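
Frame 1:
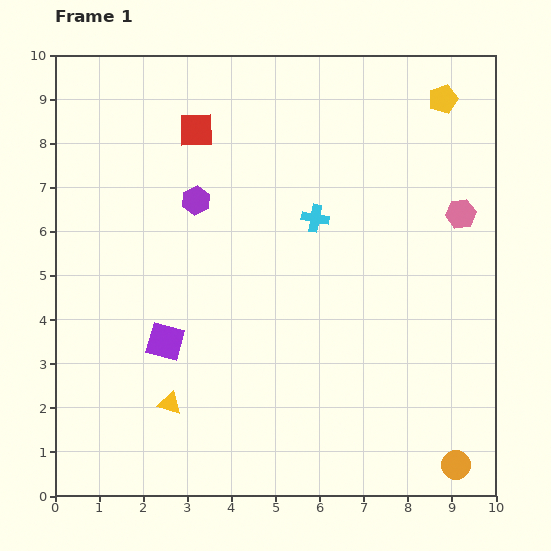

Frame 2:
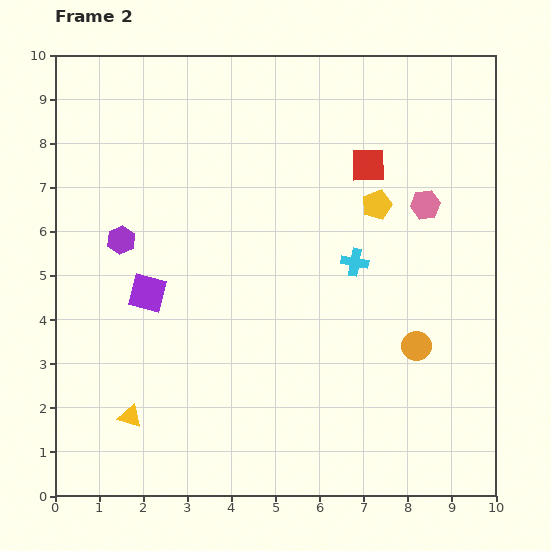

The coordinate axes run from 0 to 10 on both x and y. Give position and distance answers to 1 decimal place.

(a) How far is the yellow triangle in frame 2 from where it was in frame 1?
0.9

The yellow triangle moved from (2.6, 2.1) to (1.7, 1.8), a distance of √(0.9² + 0.3²) ≈ 0.9.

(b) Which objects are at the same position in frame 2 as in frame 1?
none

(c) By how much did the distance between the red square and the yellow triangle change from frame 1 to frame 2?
+1.7

Distance in frame 1: 6.2. Distance in frame 2: 7.9.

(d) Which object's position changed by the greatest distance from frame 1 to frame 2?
the red square

(moved 4.0; next 2.8)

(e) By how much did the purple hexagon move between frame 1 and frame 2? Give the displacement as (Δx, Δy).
(-1.7, -0.9)

The purple hexagon was at (3.2, 6.7) in frame 1 and (1.5, 5.8) in frame 2.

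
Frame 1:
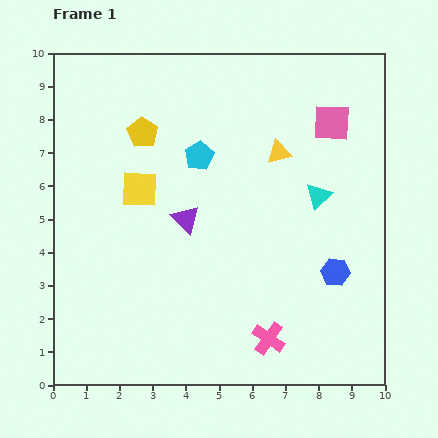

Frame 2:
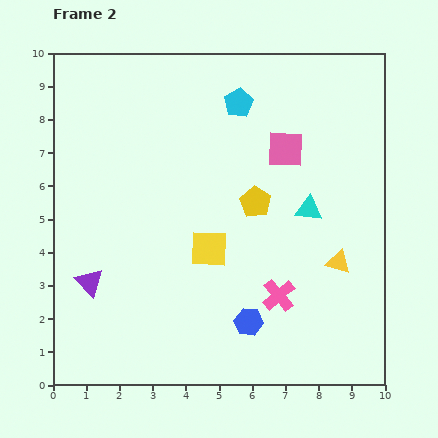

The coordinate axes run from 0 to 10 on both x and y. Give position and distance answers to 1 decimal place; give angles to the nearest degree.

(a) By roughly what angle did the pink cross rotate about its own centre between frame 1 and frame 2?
15° clockwise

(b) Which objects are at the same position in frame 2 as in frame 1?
none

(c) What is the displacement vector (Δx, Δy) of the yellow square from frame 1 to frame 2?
(2.1, -1.8)

The yellow square was at (2.6, 5.9) in frame 1 and (4.7, 4.1) in frame 2.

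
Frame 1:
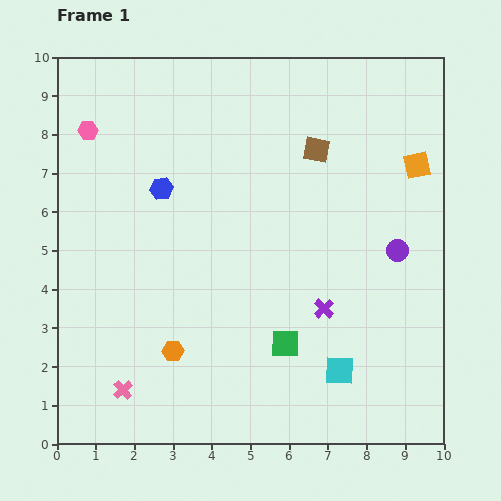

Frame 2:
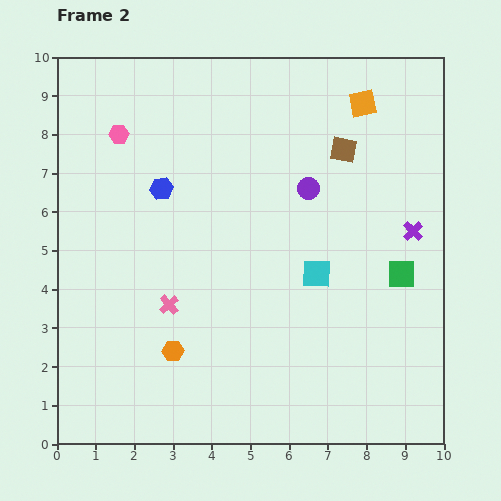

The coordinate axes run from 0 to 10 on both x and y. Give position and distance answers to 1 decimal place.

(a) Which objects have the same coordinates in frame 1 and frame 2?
the blue hexagon, the orange hexagon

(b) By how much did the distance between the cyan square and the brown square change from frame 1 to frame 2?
-2.4

Distance in frame 1: 5.7. Distance in frame 2: 3.3.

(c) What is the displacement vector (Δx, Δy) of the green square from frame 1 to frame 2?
(3.0, 1.8)

The green square was at (5.9, 2.6) in frame 1 and (8.9, 4.4) in frame 2.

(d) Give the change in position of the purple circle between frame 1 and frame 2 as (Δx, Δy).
(-2.3, 1.6)

The purple circle was at (8.8, 5.0) in frame 1 and (6.5, 6.6) in frame 2.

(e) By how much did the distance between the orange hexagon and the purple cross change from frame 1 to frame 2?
+2.8

Distance in frame 1: 4.1. Distance in frame 2: 6.9.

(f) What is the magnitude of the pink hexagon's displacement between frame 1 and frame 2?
0.8

The pink hexagon moved from (0.8, 8.1) to (1.6, 8.0), a distance of √(0.8² + 0.1²) ≈ 0.8.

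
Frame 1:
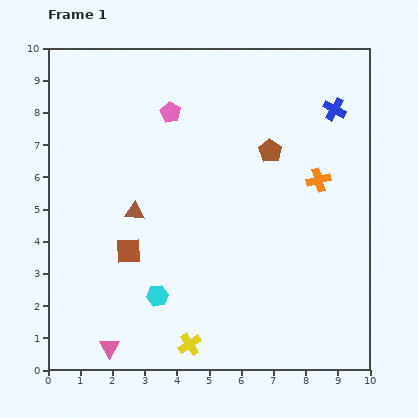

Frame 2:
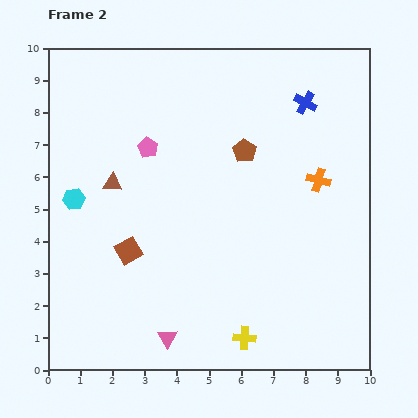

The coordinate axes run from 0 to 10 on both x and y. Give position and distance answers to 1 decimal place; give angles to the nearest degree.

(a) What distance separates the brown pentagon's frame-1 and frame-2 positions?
0.8

The brown pentagon moved from (6.9, 6.8) to (6.1, 6.8), a distance of √(0.8² + 0.0²) ≈ 0.8.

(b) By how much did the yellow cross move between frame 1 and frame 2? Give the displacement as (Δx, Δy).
(1.7, 0.2)

The yellow cross was at (4.4, 0.8) in frame 1 and (6.1, 1.0) in frame 2.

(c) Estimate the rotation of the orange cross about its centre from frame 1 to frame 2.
29° clockwise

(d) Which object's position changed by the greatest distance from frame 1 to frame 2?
the cyan hexagon

(moved 4.0; next 1.8)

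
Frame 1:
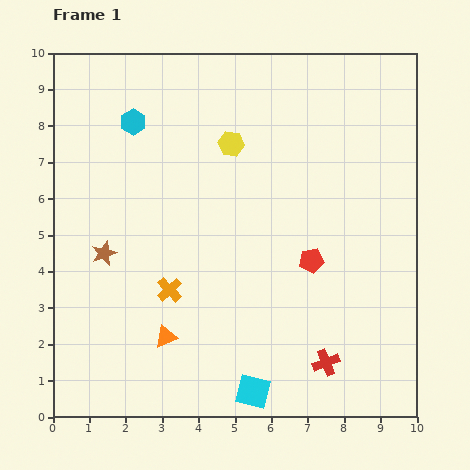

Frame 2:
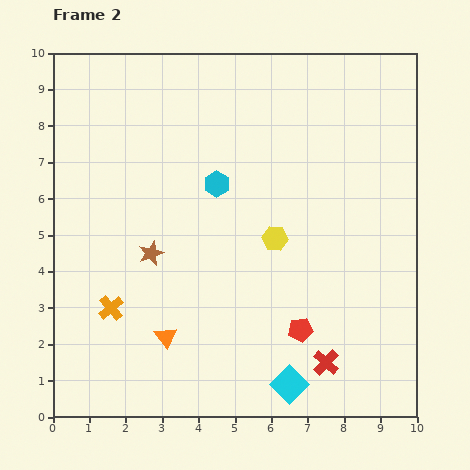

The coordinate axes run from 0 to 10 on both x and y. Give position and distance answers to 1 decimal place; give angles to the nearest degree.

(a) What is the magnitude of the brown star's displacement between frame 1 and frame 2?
1.3

The brown star moved from (1.4, 4.5) to (2.7, 4.5), a distance of √(1.3² + 0.0²) ≈ 1.3.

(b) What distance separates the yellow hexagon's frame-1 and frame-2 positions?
2.9

The yellow hexagon moved from (4.9, 7.5) to (6.1, 4.9), a distance of √(1.2² + 2.6²) ≈ 2.9.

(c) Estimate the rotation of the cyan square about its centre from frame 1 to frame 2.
31° clockwise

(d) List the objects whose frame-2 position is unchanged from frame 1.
the orange triangle, the red cross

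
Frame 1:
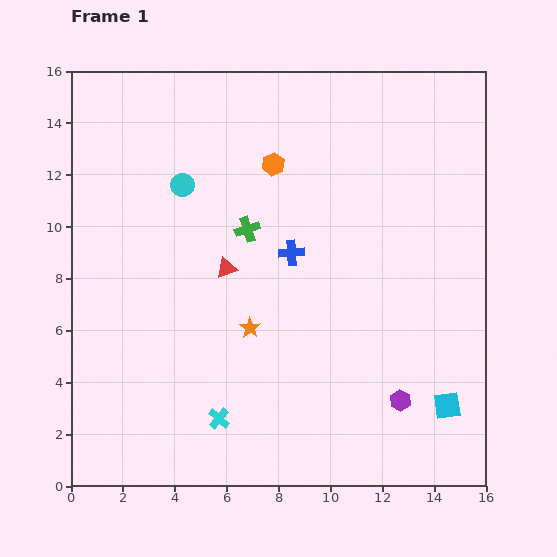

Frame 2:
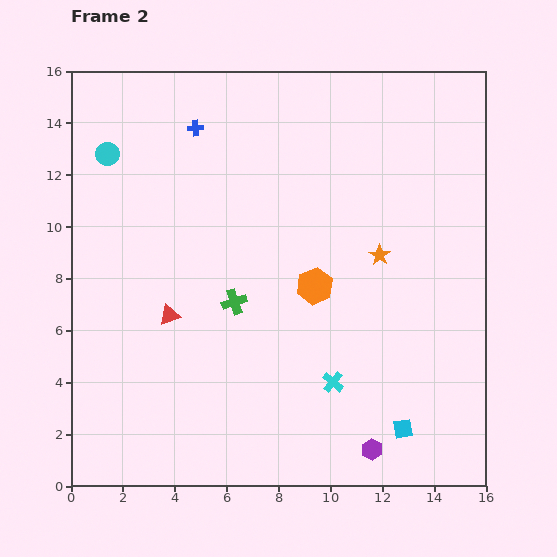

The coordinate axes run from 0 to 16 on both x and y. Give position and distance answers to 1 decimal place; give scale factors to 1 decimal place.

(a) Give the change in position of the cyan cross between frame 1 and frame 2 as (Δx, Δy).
(4.4, 1.4)

The cyan cross was at (5.7, 2.6) in frame 1 and (10.1, 4.0) in frame 2.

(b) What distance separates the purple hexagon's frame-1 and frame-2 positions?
2.2

The purple hexagon moved from (12.7, 3.3) to (11.6, 1.4), a distance of √(1.1² + 1.9²) ≈ 2.2.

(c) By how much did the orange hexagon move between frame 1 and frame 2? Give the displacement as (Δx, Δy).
(1.6, -4.7)

The orange hexagon was at (7.8, 12.4) in frame 1 and (9.4, 7.7) in frame 2.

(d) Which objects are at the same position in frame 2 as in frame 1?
none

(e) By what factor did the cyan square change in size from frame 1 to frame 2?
0.7×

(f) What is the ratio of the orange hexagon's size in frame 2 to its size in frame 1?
1.6×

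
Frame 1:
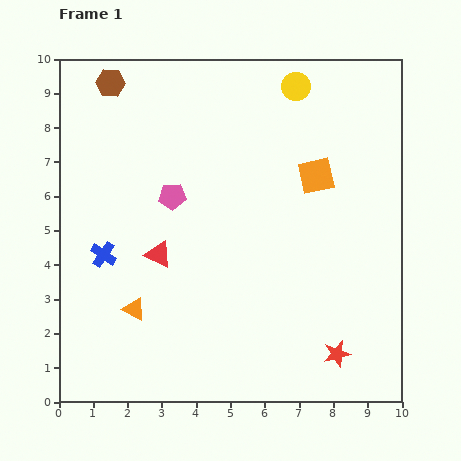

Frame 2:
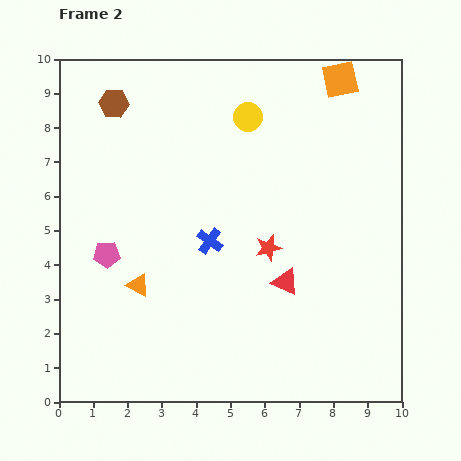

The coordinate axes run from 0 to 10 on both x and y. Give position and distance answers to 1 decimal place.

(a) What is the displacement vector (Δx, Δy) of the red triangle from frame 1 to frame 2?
(3.7, -0.8)

The red triangle was at (2.9, 4.3) in frame 1 and (6.6, 3.5) in frame 2.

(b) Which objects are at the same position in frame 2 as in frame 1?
none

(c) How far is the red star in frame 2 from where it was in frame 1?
3.7

The red star moved from (8.1, 1.4) to (6.1, 4.5), a distance of √(2.0² + 3.1²) ≈ 3.7.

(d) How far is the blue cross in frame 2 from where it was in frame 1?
3.1

The blue cross moved from (1.3, 4.3) to (4.4, 4.7), a distance of √(3.1² + 0.4²) ≈ 3.1.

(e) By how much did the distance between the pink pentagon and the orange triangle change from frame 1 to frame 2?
-2.2

Distance in frame 1: 3.5. Distance in frame 2: 1.3.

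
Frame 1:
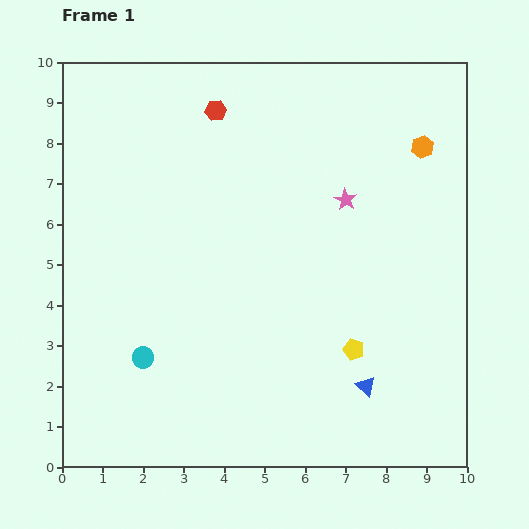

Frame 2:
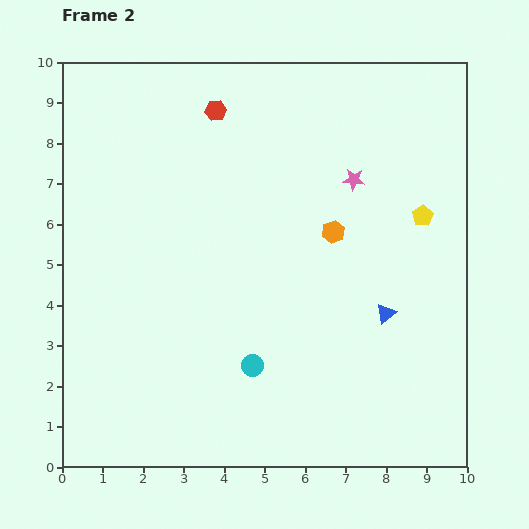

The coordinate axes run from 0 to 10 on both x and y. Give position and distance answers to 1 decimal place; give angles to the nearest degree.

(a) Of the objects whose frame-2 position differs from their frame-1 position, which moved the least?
the pink star

(moved 0.5)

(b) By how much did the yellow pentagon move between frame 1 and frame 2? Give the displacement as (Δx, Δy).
(1.7, 3.3)

The yellow pentagon was at (7.2, 2.9) in frame 1 and (8.9, 6.2) in frame 2.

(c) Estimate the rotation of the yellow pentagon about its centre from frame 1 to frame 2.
24° clockwise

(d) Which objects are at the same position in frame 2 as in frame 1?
the red hexagon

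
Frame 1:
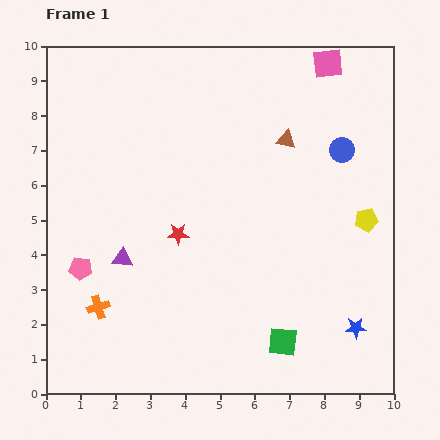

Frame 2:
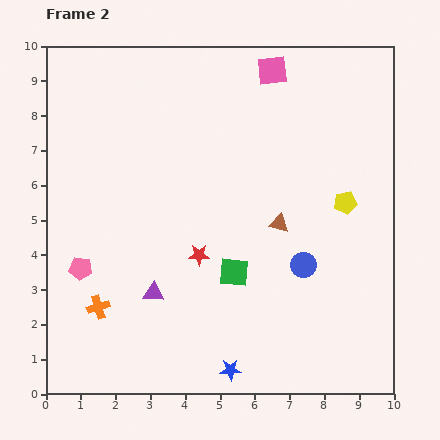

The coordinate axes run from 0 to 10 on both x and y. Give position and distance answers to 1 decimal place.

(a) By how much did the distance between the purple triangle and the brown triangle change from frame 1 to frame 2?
-1.7

Distance in frame 1: 5.8. Distance in frame 2: 4.1.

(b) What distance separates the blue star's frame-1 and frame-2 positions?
3.8

The blue star moved from (8.9, 1.9) to (5.3, 0.7), a distance of √(3.6² + 1.2²) ≈ 3.8.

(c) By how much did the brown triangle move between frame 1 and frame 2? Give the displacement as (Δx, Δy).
(-0.2, -2.4)

The brown triangle was at (6.9, 7.3) in frame 1 and (6.7, 4.9) in frame 2.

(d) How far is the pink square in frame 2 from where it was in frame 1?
1.6

The pink square moved from (8.1, 9.5) to (6.5, 9.3), a distance of √(1.6² + 0.2²) ≈ 1.6.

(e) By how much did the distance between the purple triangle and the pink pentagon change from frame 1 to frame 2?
+1.0

Distance in frame 1: 1.2. Distance in frame 2: 2.2.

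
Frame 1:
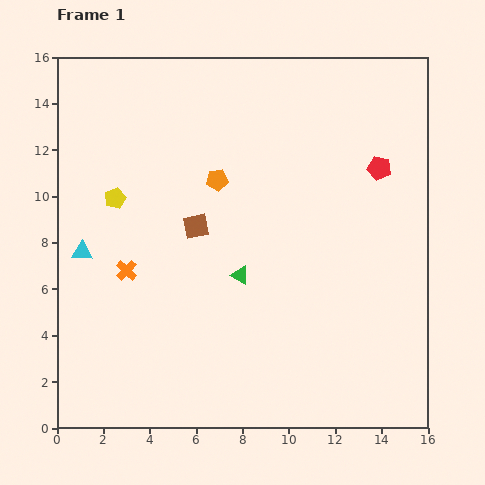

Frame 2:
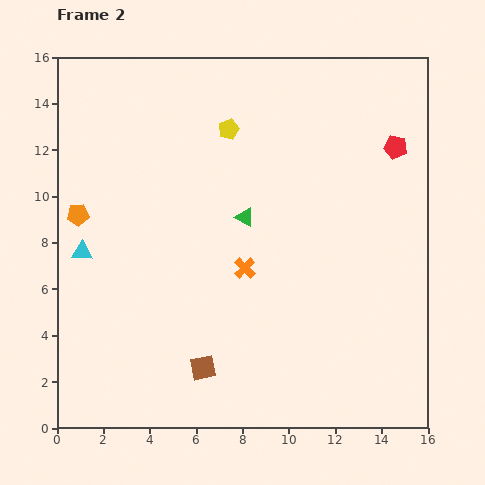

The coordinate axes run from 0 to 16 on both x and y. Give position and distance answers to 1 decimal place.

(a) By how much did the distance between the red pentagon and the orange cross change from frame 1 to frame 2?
-3.5

Distance in frame 1: 11.8. Distance in frame 2: 8.3.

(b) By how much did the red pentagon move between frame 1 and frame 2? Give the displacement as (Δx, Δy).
(0.7, 0.9)

The red pentagon was at (13.9, 11.2) in frame 1 and (14.6, 12.1) in frame 2.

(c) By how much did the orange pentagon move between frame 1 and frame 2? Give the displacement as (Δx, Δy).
(-6.0, -1.5)

The orange pentagon was at (6.9, 10.7) in frame 1 and (0.9, 9.2) in frame 2.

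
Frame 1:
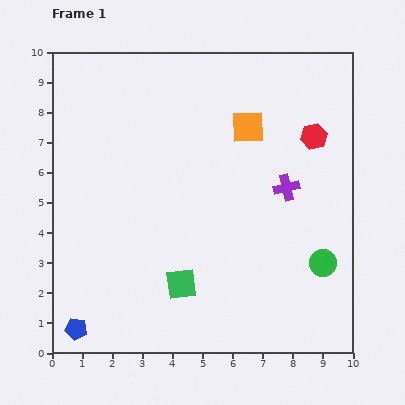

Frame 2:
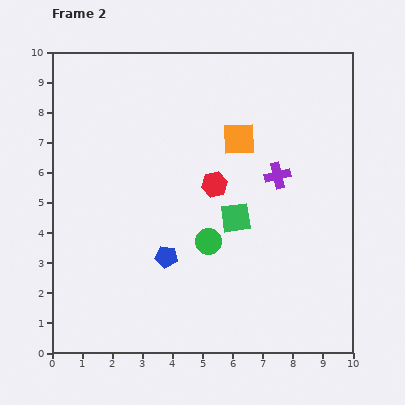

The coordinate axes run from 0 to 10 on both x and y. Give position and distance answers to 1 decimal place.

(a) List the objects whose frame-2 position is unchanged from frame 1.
none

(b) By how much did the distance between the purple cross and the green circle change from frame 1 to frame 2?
+0.4

Distance in frame 1: 2.8. Distance in frame 2: 3.2.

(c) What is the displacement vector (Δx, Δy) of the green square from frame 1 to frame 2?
(1.8, 2.2)

The green square was at (4.3, 2.3) in frame 1 and (6.1, 4.5) in frame 2.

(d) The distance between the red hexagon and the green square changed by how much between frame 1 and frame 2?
-5.3

Distance in frame 1: 6.6. Distance in frame 2: 1.3.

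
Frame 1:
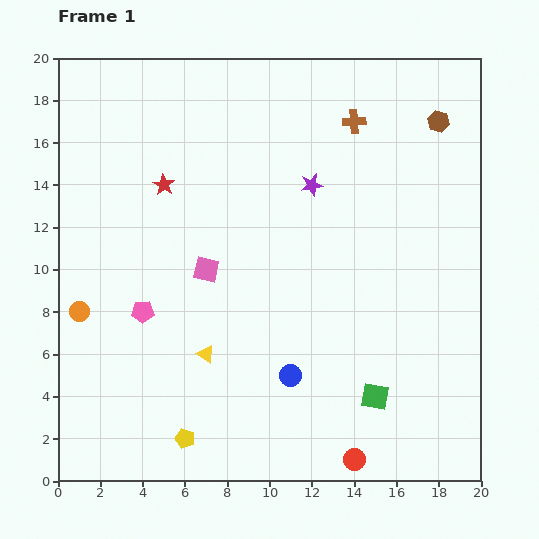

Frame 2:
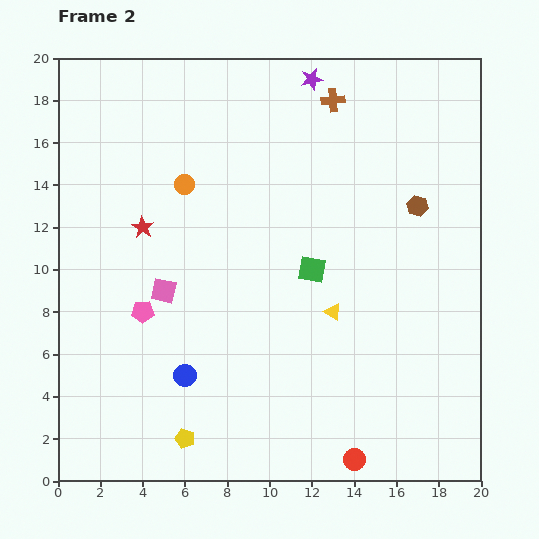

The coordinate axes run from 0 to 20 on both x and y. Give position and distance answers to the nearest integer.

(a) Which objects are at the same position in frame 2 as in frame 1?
the pink pentagon, the red circle, the yellow pentagon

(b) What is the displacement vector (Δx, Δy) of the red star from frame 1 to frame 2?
(-1, -2)

The red star was at (5, 14) in frame 1 and (4, 12) in frame 2.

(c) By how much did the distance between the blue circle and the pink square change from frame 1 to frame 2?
-2

Distance in frame 1: 6. Distance in frame 2: 4.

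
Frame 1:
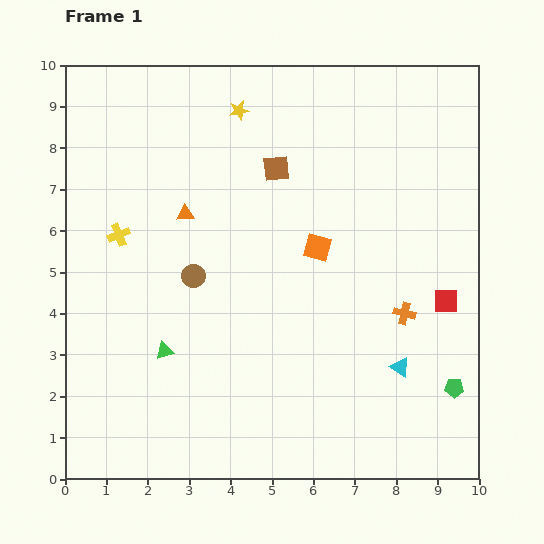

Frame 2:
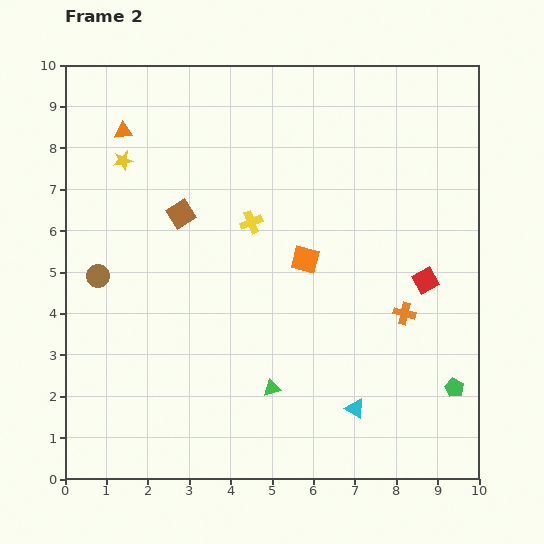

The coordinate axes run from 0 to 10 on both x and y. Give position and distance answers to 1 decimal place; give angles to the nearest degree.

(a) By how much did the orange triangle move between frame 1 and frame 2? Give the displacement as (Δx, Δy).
(-1.5, 2.0)

The orange triangle was at (2.9, 6.4) in frame 1 and (1.4, 8.4) in frame 2.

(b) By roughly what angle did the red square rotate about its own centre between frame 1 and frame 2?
30° counter-clockwise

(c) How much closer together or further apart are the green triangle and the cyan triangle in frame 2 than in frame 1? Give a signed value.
-3.6

Distance in frame 1: 5.7. Distance in frame 2: 2.1.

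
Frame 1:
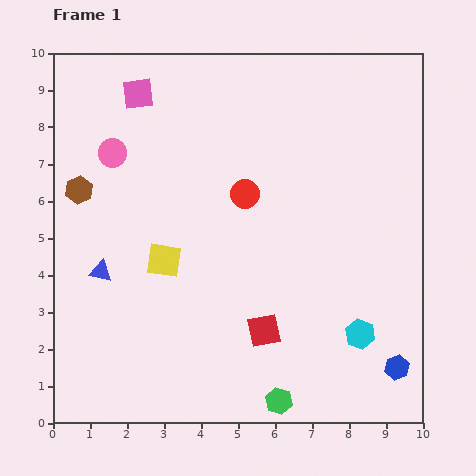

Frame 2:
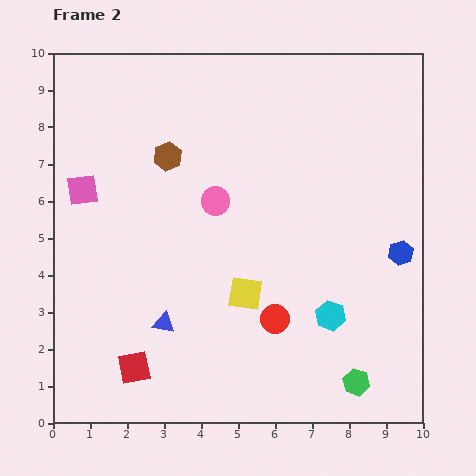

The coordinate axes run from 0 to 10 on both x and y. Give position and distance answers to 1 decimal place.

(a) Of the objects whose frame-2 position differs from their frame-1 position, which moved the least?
the cyan hexagon

(moved 0.9)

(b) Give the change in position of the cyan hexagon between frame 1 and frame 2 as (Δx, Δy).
(-0.8, 0.5)

The cyan hexagon was at (8.3, 2.4) in frame 1 and (7.5, 2.9) in frame 2.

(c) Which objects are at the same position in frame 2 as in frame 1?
none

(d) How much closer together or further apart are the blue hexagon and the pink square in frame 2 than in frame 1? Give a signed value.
-1.4

Distance in frame 1: 10.2. Distance in frame 2: 8.8.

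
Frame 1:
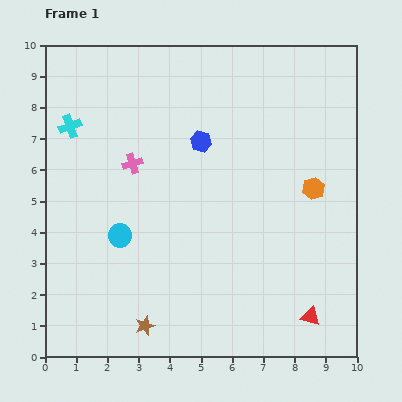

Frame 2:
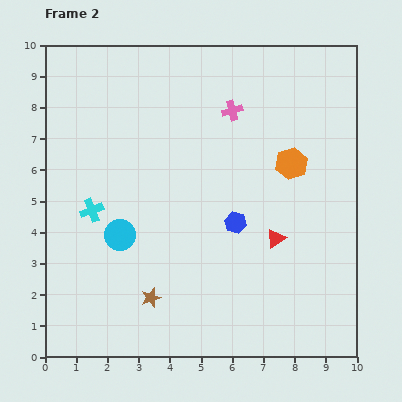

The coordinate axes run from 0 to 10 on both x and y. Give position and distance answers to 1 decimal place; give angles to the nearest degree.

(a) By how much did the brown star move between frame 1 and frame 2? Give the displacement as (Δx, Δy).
(0.2, 0.9)

The brown star was at (3.2, 1.0) in frame 1 and (3.4, 1.9) in frame 2.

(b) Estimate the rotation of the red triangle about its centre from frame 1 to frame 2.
48° counter-clockwise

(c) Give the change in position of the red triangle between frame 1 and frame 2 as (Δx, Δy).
(-1.1, 2.5)

The red triangle was at (8.5, 1.3) in frame 1 and (7.4, 3.8) in frame 2.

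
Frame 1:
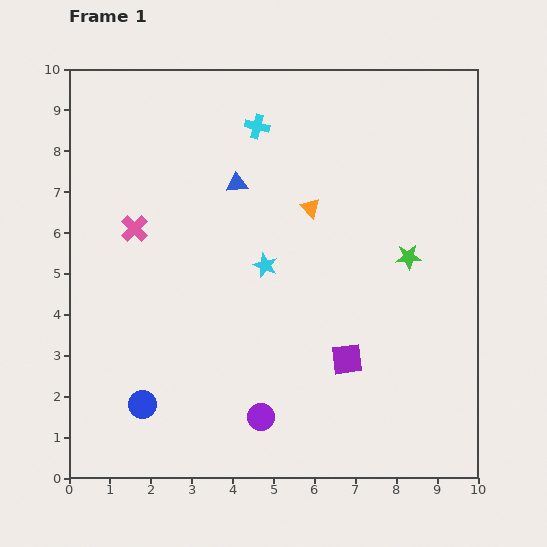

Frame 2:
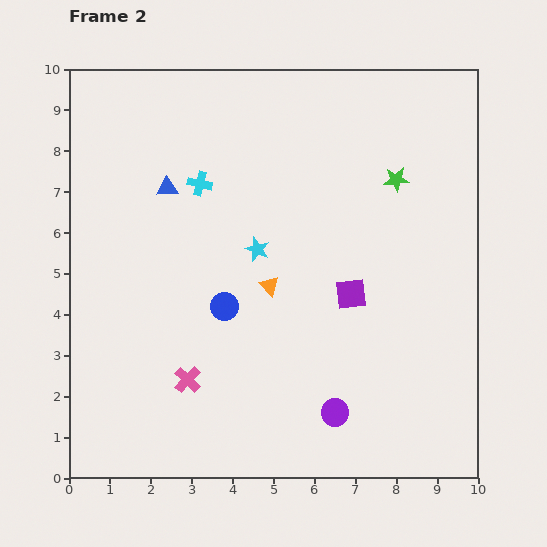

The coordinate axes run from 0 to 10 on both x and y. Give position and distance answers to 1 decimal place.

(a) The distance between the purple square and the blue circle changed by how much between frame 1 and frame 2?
-2.0

Distance in frame 1: 5.1. Distance in frame 2: 3.1.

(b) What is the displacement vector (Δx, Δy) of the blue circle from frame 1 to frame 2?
(2.0, 2.4)

The blue circle was at (1.8, 1.8) in frame 1 and (3.8, 4.2) in frame 2.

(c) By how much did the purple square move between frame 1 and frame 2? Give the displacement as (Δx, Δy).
(0.1, 1.6)

The purple square was at (6.8, 2.9) in frame 1 and (6.9, 4.5) in frame 2.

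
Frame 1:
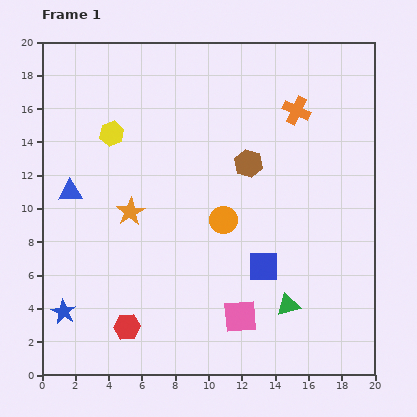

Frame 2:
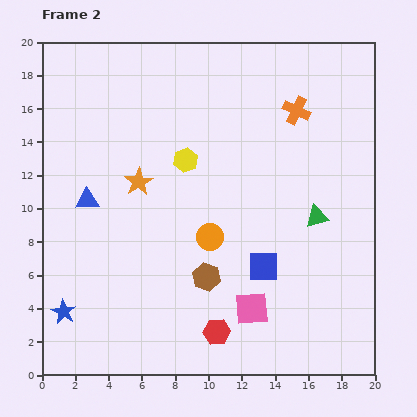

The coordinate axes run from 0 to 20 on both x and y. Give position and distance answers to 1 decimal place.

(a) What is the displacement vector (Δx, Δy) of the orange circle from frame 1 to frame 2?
(-0.8, -1.0)

The orange circle was at (10.9, 9.3) in frame 1 and (10.1, 8.3) in frame 2.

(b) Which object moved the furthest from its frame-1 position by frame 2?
the brown hexagon

(moved 7.2; next 5.6)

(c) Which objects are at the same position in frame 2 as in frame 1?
the blue star, the orange cross, the blue square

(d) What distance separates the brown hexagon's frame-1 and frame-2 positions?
7.2

The brown hexagon moved from (12.4, 12.7) to (9.9, 5.9), a distance of √(2.5² + 6.8²) ≈ 7.2.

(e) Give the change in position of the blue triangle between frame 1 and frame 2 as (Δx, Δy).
(1.0, -0.5)

The blue triangle was at (1.7, 11.0) in frame 1 and (2.7, 10.5) in frame 2.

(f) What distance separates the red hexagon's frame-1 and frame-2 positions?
5.4

The red hexagon moved from (5.1, 2.9) to (10.5, 2.6), a distance of √(5.4² + 0.3²) ≈ 5.4.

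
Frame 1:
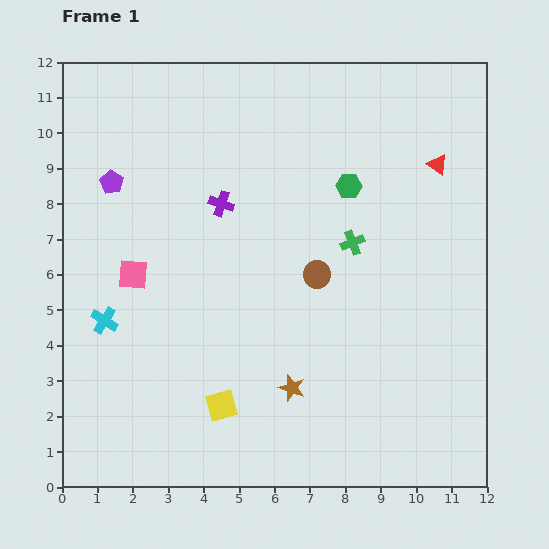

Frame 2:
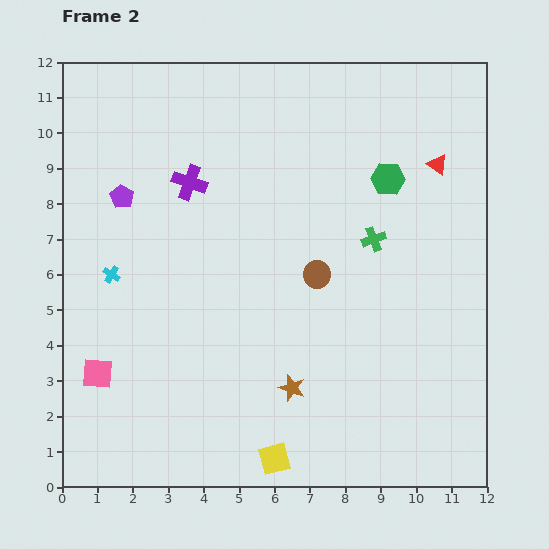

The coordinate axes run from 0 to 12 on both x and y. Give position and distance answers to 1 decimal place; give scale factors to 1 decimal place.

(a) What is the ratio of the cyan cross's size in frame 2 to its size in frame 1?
0.6×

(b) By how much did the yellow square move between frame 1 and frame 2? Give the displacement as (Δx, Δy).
(1.5, -1.5)

The yellow square was at (4.5, 2.3) in frame 1 and (6.0, 0.8) in frame 2.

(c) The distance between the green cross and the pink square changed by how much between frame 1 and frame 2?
+2.4

Distance in frame 1: 6.3. Distance in frame 2: 8.7.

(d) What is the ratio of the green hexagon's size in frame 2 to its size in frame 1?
1.3×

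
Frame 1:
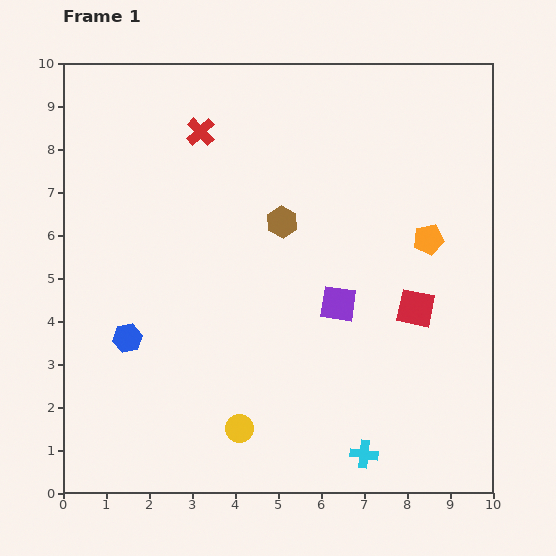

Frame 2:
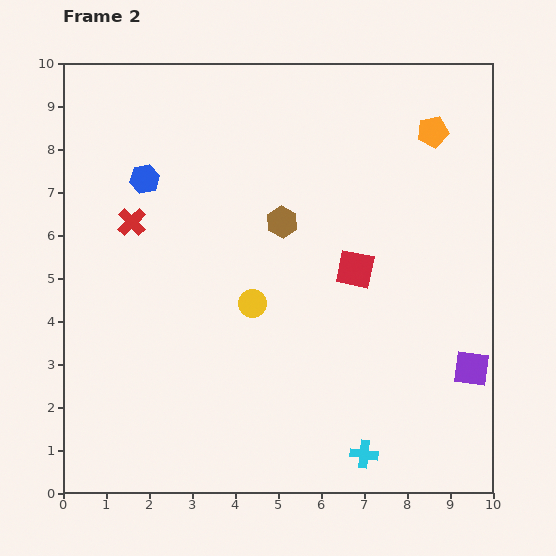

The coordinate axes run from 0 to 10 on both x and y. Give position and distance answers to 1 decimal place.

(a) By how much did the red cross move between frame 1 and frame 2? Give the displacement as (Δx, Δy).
(-1.6, -2.1)

The red cross was at (3.2, 8.4) in frame 1 and (1.6, 6.3) in frame 2.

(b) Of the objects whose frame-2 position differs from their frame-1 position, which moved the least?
the red square

(moved 1.7)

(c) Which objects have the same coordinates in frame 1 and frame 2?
the brown hexagon, the cyan cross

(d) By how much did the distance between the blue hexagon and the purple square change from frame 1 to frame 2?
+3.8

Distance in frame 1: 5.0. Distance in frame 2: 8.8.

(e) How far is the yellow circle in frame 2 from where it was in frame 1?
2.9

The yellow circle moved from (4.1, 1.5) to (4.4, 4.4), a distance of √(0.3² + 2.9²) ≈ 2.9.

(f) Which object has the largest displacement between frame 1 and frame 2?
the blue hexagon

(moved 3.7; next 3.4)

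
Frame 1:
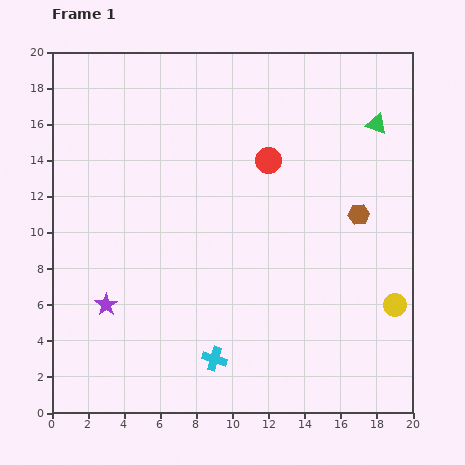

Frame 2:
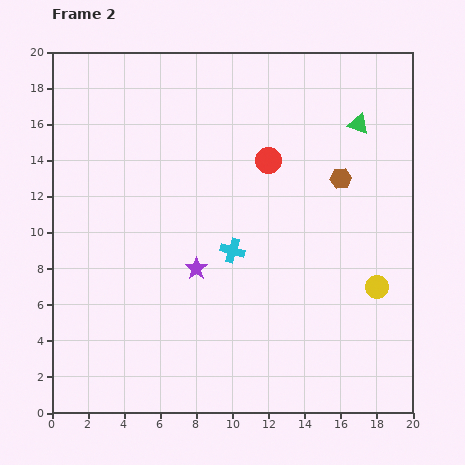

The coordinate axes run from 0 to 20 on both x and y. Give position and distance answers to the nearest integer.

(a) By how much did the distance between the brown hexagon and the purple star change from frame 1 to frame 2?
-6

Distance in frame 1: 15. Distance in frame 2: 9.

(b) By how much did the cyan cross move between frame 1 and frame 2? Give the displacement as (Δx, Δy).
(1, 6)

The cyan cross was at (9, 3) in frame 1 and (10, 9) in frame 2.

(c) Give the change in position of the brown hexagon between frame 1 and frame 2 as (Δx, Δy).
(-1, 2)

The brown hexagon was at (17, 11) in frame 1 and (16, 13) in frame 2.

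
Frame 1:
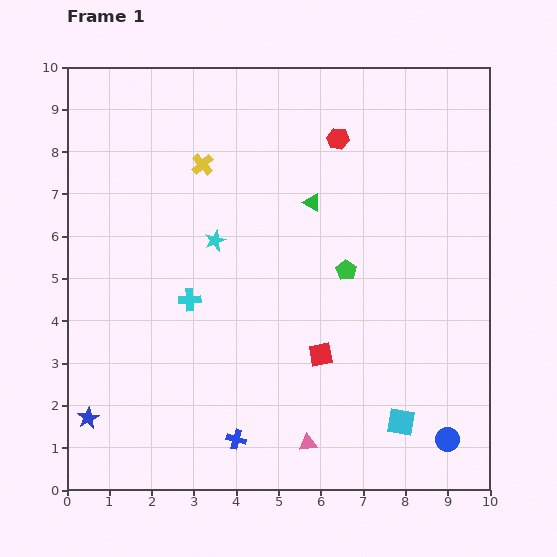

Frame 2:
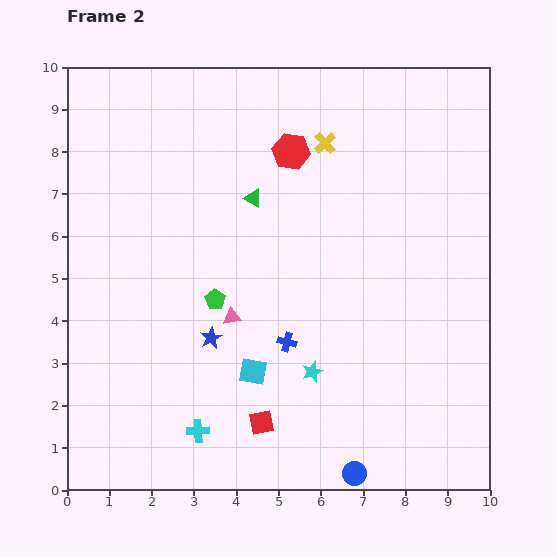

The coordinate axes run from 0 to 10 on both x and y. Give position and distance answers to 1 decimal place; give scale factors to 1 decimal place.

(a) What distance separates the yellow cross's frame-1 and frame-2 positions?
2.9

The yellow cross moved from (3.2, 7.7) to (6.1, 8.2), a distance of √(2.9² + 0.5²) ≈ 2.9.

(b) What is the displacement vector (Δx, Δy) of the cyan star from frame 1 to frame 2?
(2.3, -3.1)

The cyan star was at (3.5, 5.9) in frame 1 and (5.8, 2.8) in frame 2.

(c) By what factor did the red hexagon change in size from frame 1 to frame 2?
1.7×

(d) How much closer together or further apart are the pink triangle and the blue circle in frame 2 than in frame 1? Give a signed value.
+1.4

Distance in frame 1: 3.3. Distance in frame 2: 4.7.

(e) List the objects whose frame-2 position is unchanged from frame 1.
none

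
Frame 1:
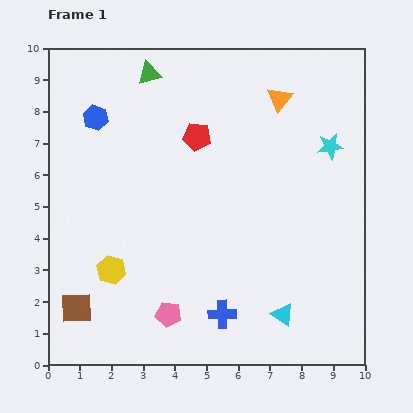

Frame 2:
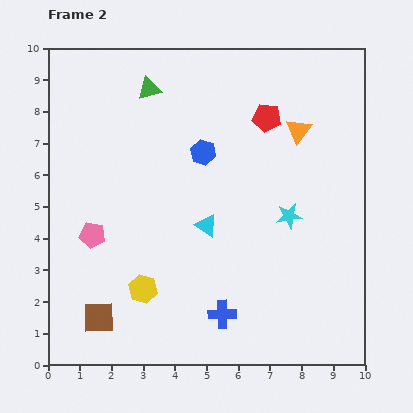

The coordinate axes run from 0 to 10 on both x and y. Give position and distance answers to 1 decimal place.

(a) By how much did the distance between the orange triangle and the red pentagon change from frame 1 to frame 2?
-1.8

Distance in frame 1: 2.9. Distance in frame 2: 1.1.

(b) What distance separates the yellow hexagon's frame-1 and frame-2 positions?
1.2

The yellow hexagon moved from (2.0, 3.0) to (3.0, 2.4), a distance of √(1.0² + 0.6²) ≈ 1.2.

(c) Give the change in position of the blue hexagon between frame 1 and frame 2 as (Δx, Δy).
(3.4, -1.1)

The blue hexagon was at (1.5, 7.8) in frame 1 and (4.9, 6.7) in frame 2.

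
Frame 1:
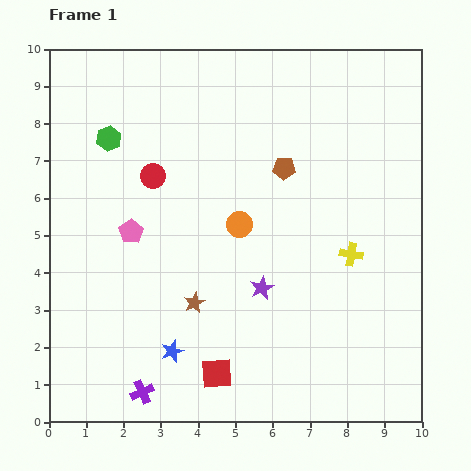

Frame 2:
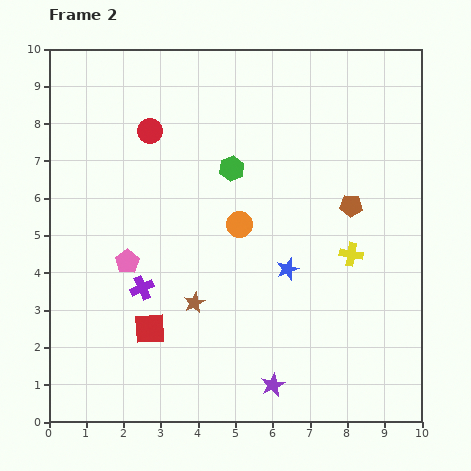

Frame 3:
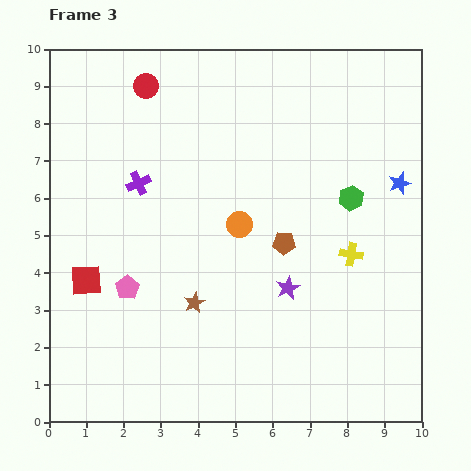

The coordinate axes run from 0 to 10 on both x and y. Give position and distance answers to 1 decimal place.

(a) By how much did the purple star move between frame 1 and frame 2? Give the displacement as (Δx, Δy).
(0.3, -2.6)

The purple star was at (5.7, 3.6) in frame 1 and (6.0, 1.0) in frame 2.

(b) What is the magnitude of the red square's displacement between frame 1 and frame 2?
2.2

The red square moved from (4.5, 1.3) to (2.7, 2.5), a distance of √(1.8² + 1.2²) ≈ 2.2.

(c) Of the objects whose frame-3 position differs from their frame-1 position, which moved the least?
the purple star

(moved 0.7)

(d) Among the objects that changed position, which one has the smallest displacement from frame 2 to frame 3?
the pink pentagon

(moved 0.7)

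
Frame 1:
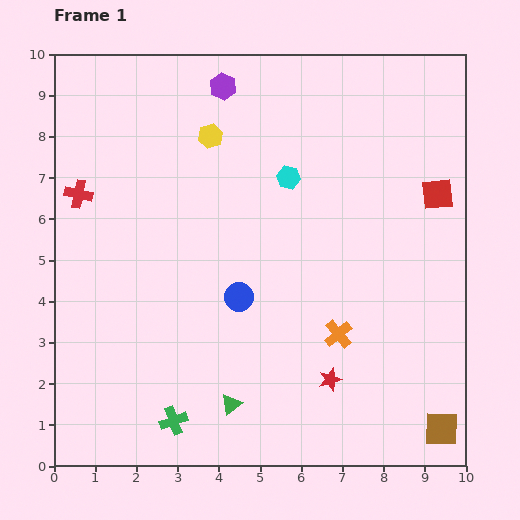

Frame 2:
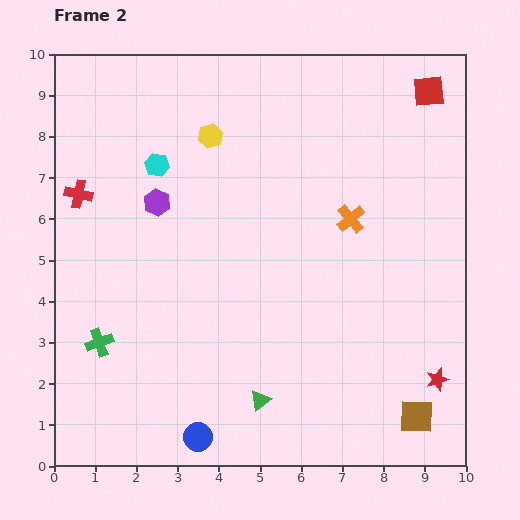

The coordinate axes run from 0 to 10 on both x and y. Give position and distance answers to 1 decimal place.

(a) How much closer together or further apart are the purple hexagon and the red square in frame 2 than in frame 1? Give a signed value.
+1.3

Distance in frame 1: 5.8. Distance in frame 2: 7.1.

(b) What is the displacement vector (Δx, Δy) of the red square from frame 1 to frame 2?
(-0.2, 2.5)

The red square was at (9.3, 6.6) in frame 1 and (9.1, 9.1) in frame 2.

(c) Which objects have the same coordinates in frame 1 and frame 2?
the yellow hexagon, the red cross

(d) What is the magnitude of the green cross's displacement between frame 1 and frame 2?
2.6

The green cross moved from (2.9, 1.1) to (1.1, 3.0), a distance of √(1.8² + 1.9²) ≈ 2.6.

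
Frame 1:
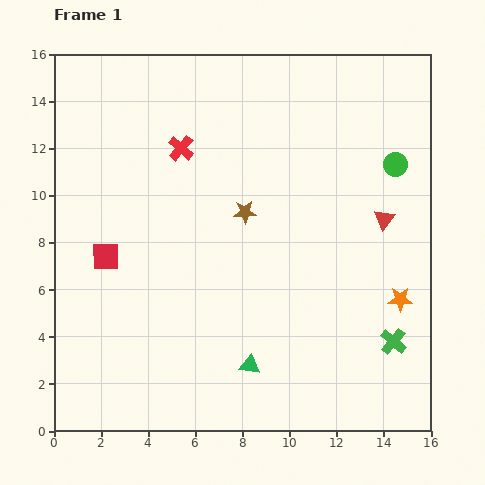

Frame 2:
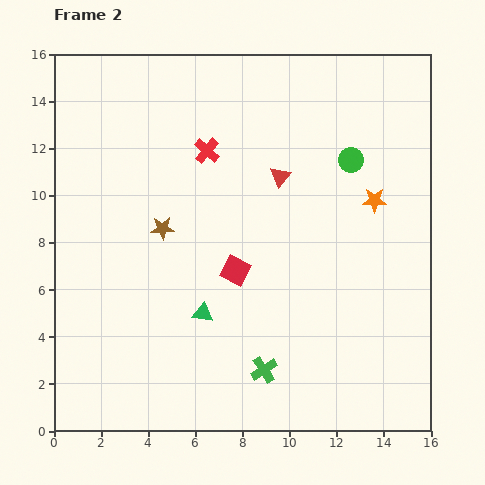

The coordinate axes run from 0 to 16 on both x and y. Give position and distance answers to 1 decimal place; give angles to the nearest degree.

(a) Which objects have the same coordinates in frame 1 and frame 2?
none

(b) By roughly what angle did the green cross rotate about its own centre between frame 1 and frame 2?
18° clockwise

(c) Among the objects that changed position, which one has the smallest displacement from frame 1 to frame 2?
the red cross

(moved 1.1)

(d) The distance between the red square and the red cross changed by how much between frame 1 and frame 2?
-0.4

Distance in frame 1: 5.6. Distance in frame 2: 5.2.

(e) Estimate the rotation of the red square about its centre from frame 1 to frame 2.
28° clockwise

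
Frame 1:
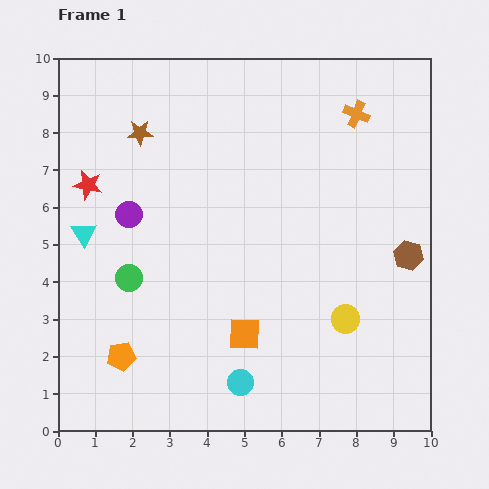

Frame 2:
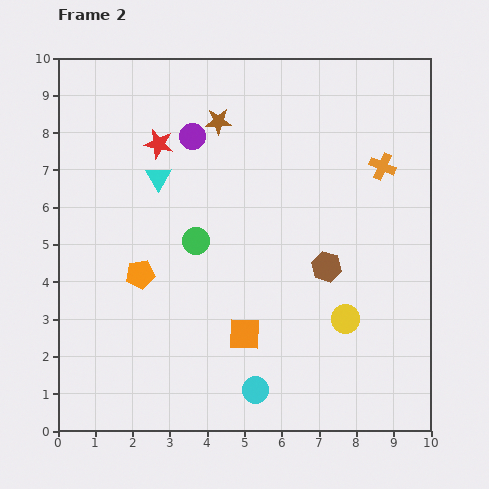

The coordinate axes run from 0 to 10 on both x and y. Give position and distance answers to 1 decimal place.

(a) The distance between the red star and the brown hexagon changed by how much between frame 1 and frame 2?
-3.2

Distance in frame 1: 8.8. Distance in frame 2: 5.6.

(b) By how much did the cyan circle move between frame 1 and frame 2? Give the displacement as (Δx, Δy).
(0.4, -0.2)

The cyan circle was at (4.9, 1.3) in frame 1 and (5.3, 1.1) in frame 2.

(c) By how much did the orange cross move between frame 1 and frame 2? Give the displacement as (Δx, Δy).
(0.7, -1.4)

The orange cross was at (8.0, 8.5) in frame 1 and (8.7, 7.1) in frame 2.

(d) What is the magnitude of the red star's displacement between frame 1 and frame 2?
2.2

The red star moved from (0.8, 6.6) to (2.7, 7.7), a distance of √(1.9² + 1.1²) ≈ 2.2.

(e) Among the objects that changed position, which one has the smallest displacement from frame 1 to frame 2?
the cyan circle

(moved 0.4)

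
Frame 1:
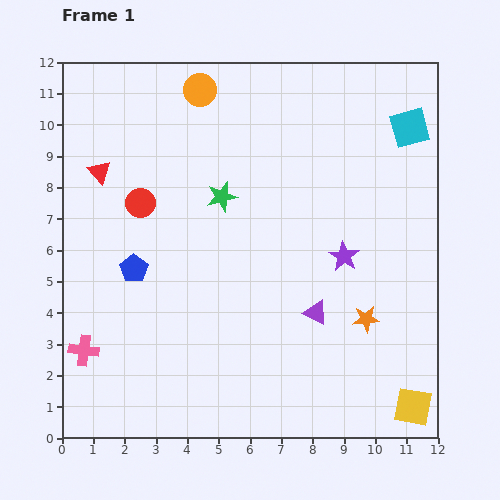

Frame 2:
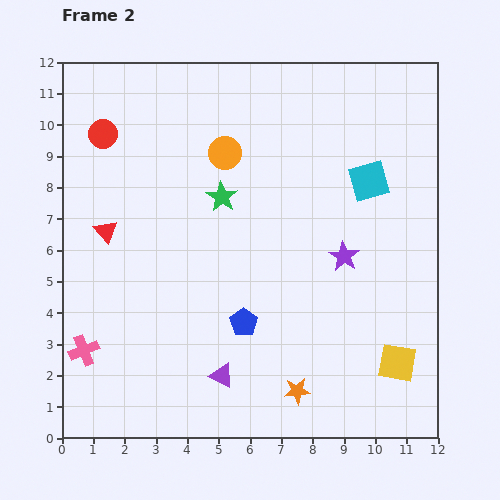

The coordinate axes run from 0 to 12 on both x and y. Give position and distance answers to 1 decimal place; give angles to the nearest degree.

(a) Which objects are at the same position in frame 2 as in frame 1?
the purple star, the green star, the pink cross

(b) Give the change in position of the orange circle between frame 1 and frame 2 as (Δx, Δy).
(0.8, -2.0)

The orange circle was at (4.4, 11.1) in frame 1 and (5.2, 9.1) in frame 2.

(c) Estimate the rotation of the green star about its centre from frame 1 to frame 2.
26° counter-clockwise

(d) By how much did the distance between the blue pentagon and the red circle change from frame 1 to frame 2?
+5.4

Distance in frame 1: 2.1. Distance in frame 2: 7.5.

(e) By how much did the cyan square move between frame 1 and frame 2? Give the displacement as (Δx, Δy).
(-1.3, -1.7)

The cyan square was at (11.1, 9.9) in frame 1 and (9.8, 8.2) in frame 2.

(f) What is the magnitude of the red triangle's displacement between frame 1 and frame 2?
1.9

The red triangle moved from (1.2, 8.5) to (1.4, 6.6), a distance of √(0.2² + 1.9²) ≈ 1.9.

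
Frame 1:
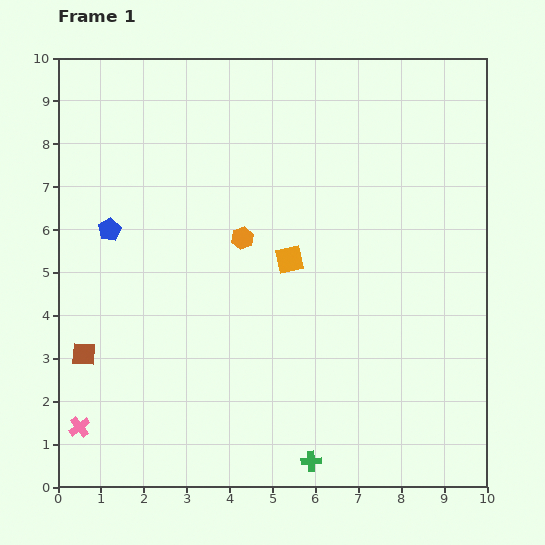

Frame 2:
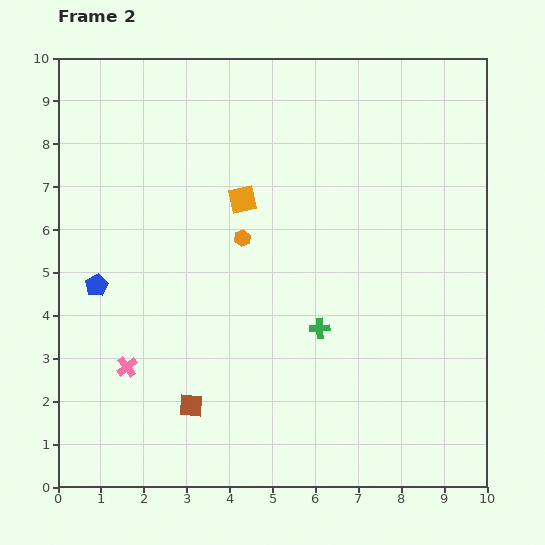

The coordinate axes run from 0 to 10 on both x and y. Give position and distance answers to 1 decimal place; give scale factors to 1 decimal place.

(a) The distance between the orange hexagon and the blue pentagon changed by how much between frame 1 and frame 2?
+0.5

Distance in frame 1: 3.1. Distance in frame 2: 3.6.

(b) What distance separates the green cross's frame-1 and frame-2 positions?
3.1

The green cross moved from (5.9, 0.6) to (6.1, 3.7), a distance of √(0.2² + 3.1²) ≈ 3.1.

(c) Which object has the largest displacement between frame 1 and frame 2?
the green cross

(moved 3.1; next 2.8)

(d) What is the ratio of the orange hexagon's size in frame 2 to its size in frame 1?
0.8×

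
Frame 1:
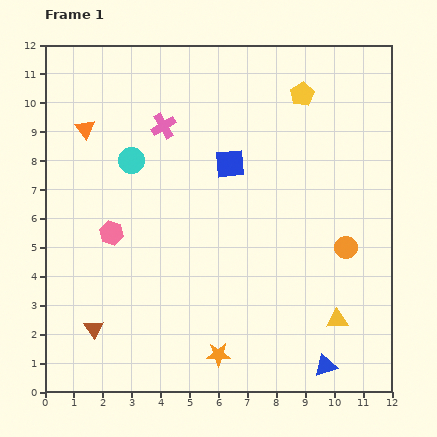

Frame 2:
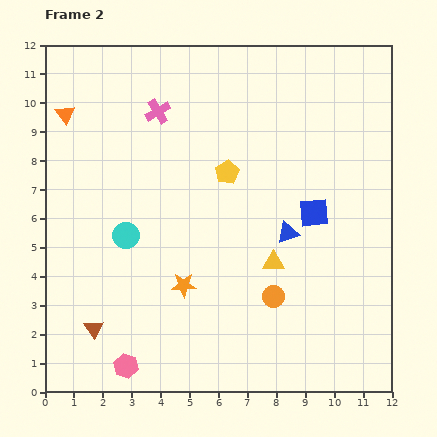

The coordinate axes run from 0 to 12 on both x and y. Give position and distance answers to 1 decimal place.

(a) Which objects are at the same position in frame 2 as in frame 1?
the brown triangle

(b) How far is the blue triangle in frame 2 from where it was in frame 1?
4.8

The blue triangle moved from (9.7, 0.9) to (8.4, 5.5), a distance of √(1.3² + 4.6²) ≈ 4.8.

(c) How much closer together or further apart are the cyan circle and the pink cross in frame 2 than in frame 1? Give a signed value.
+2.8

Distance in frame 1: 1.6. Distance in frame 2: 4.4.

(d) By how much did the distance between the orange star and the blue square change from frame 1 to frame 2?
-1.5

Distance in frame 1: 6.6. Distance in frame 2: 5.1.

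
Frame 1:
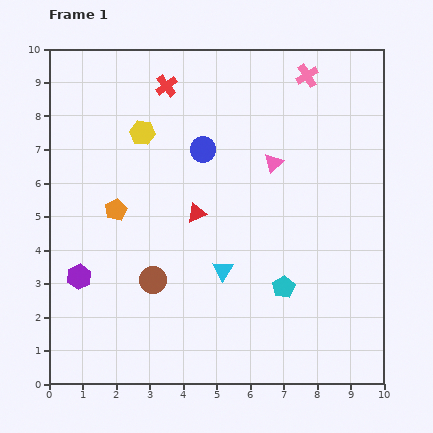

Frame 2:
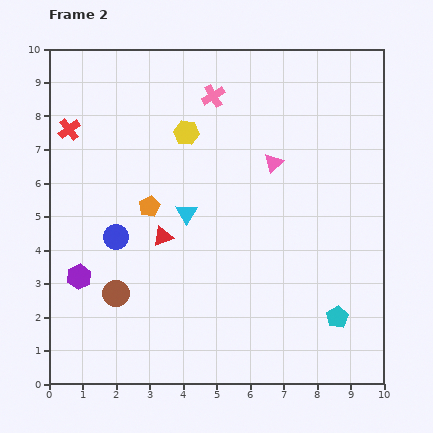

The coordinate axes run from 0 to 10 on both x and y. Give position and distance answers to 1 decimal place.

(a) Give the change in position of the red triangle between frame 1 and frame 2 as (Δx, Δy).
(-1.0, -0.7)

The red triangle was at (4.4, 5.1) in frame 1 and (3.4, 4.4) in frame 2.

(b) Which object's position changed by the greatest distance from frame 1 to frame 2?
the blue circle

(moved 3.7; next 3.2)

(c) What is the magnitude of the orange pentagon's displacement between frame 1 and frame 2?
1.0

The orange pentagon moved from (2.0, 5.2) to (3.0, 5.3), a distance of √(1.0² + 0.1²) ≈ 1.0.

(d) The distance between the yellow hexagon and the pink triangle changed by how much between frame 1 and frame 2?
-1.2

Distance in frame 1: 4.0. Distance in frame 2: 2.8.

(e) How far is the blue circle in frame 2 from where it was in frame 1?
3.7

The blue circle moved from (4.6, 7.0) to (2.0, 4.4), a distance of √(2.6² + 2.6²) ≈ 3.7.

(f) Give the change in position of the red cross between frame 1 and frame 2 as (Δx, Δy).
(-2.9, -1.3)

The red cross was at (3.5, 8.9) in frame 1 and (0.6, 7.6) in frame 2.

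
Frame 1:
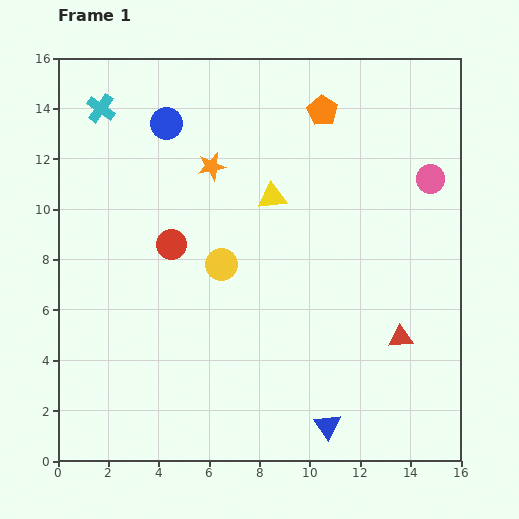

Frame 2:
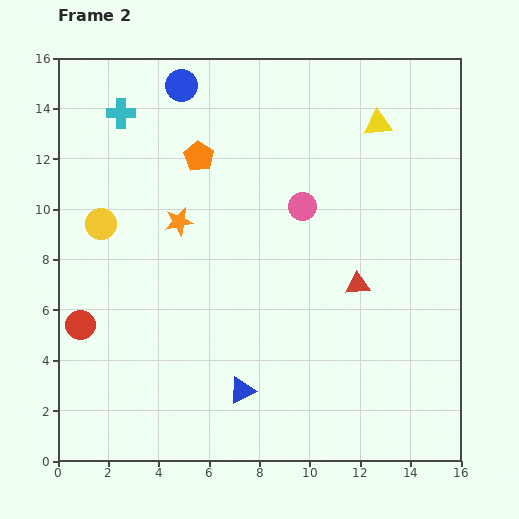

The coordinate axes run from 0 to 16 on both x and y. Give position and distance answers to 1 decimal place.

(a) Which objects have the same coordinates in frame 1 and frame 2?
none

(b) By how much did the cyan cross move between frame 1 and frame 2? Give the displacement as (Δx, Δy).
(0.8, -0.2)

The cyan cross was at (1.7, 14.0) in frame 1 and (2.5, 13.8) in frame 2.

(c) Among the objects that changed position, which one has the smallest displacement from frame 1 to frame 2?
the cyan cross

(moved 0.8)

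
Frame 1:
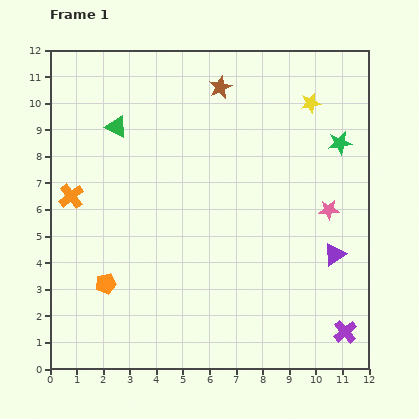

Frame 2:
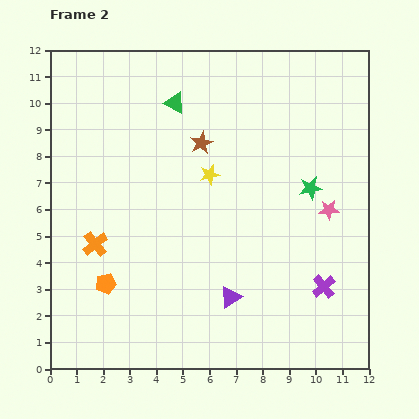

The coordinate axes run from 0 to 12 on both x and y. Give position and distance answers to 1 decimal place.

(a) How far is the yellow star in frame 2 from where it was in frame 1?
4.7

The yellow star moved from (9.8, 10.0) to (6.0, 7.3), a distance of √(3.8² + 2.7²) ≈ 4.7.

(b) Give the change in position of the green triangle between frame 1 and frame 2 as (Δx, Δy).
(2.2, 0.9)

The green triangle was at (2.5, 9.1) in frame 1 and (4.7, 10.0) in frame 2.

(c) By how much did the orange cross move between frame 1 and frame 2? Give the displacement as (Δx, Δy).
(0.9, -1.8)

The orange cross was at (0.8, 6.5) in frame 1 and (1.7, 4.7) in frame 2.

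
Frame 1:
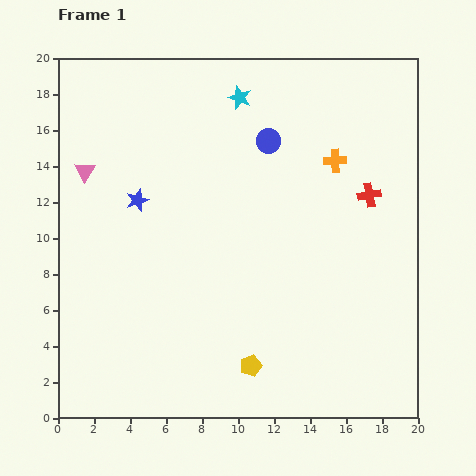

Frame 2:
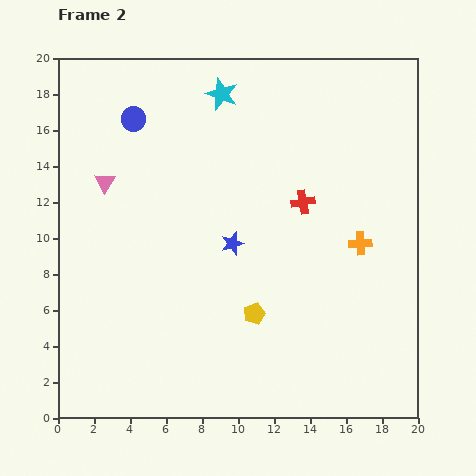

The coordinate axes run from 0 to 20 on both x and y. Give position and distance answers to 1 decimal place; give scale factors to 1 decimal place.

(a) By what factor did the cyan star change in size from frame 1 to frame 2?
1.4×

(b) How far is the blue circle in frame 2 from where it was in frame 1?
7.6

The blue circle moved from (11.7, 15.4) to (4.2, 16.6), a distance of √(7.5² + 1.2²) ≈ 7.6.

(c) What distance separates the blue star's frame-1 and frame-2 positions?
5.8

The blue star moved from (4.4, 12.1) to (9.7, 9.7), a distance of √(5.3² + 2.4²) ≈ 5.8.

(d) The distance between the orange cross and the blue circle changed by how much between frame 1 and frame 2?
+10.5

Distance in frame 1: 3.9. Distance in frame 2: 14.4.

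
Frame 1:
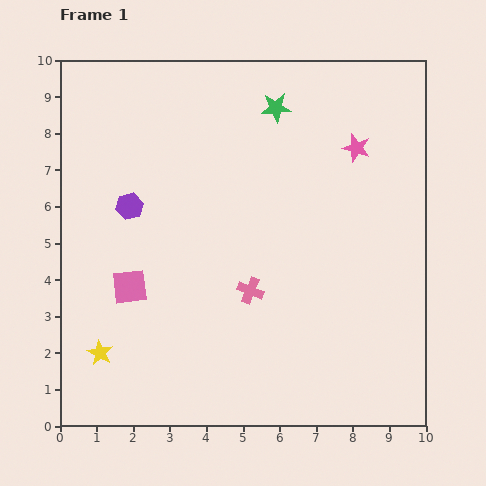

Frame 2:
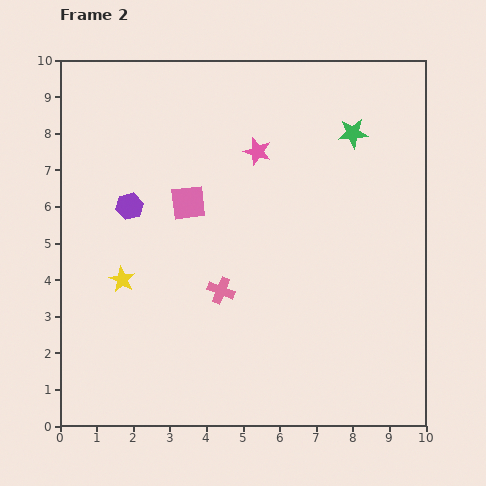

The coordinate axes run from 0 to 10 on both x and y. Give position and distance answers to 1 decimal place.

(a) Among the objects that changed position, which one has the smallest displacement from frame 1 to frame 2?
the pink cross

(moved 0.8)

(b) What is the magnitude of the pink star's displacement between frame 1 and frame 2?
2.7

The pink star moved from (8.1, 7.6) to (5.4, 7.5), a distance of √(2.7² + 0.1²) ≈ 2.7.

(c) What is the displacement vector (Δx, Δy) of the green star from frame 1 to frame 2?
(2.1, -0.7)

The green star was at (5.9, 8.7) in frame 1 and (8.0, 8.0) in frame 2.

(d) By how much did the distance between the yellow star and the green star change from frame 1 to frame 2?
-0.7

Distance in frame 1: 8.2. Distance in frame 2: 7.5.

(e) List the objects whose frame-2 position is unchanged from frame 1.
the purple hexagon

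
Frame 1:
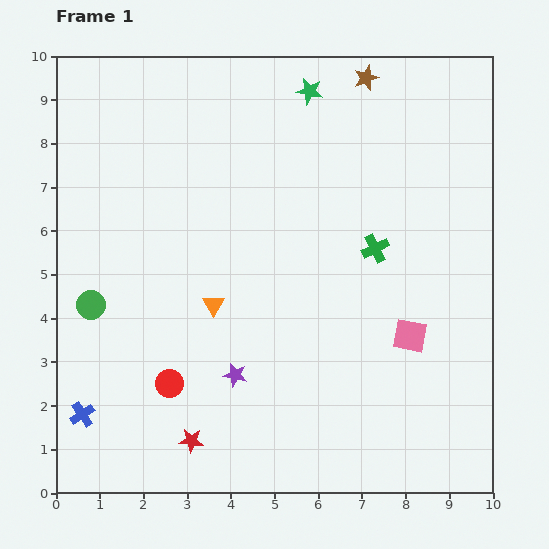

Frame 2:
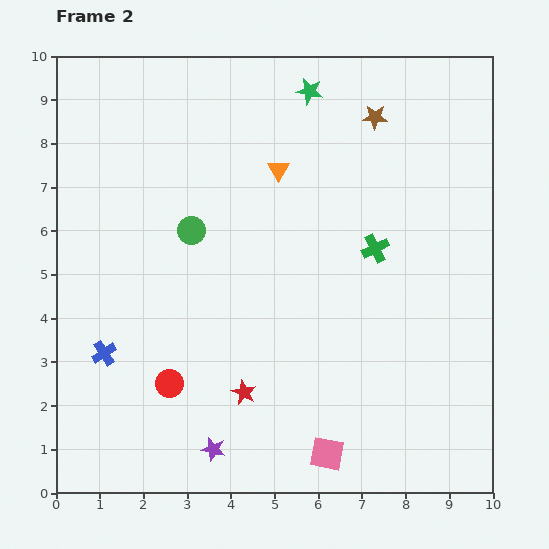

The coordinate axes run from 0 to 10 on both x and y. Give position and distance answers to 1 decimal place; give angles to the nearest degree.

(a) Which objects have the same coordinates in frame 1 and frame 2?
the red circle, the green cross, the green star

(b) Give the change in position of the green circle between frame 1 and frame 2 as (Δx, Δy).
(2.3, 1.7)

The green circle was at (0.8, 4.3) in frame 1 and (3.1, 6.0) in frame 2.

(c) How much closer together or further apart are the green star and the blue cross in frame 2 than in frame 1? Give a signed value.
-1.4

Distance in frame 1: 9.0. Distance in frame 2: 7.6.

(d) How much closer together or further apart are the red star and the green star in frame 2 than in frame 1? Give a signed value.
-1.3

Distance in frame 1: 8.4. Distance in frame 2: 7.1.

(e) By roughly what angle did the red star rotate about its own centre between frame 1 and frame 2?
22° clockwise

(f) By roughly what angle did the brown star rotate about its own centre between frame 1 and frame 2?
23° clockwise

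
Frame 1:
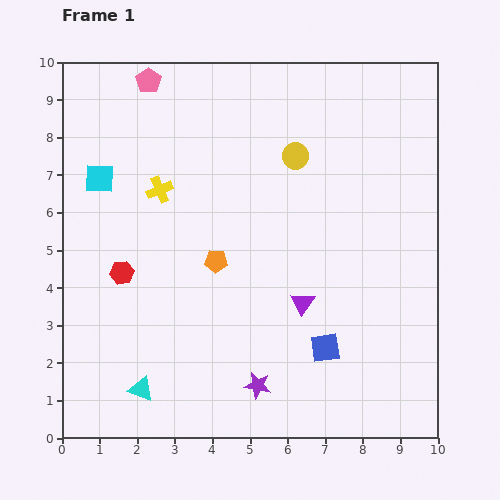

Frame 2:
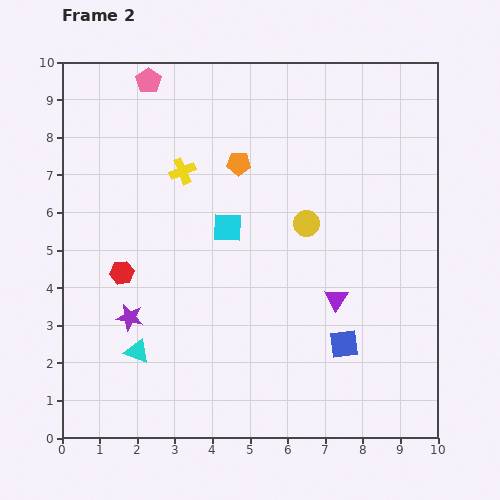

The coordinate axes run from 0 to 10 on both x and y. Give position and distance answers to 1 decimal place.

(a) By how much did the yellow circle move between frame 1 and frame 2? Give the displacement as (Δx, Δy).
(0.3, -1.8)

The yellow circle was at (6.2, 7.5) in frame 1 and (6.5, 5.7) in frame 2.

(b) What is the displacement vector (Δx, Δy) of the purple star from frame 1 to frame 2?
(-3.4, 1.8)

The purple star was at (5.2, 1.4) in frame 1 and (1.8, 3.2) in frame 2.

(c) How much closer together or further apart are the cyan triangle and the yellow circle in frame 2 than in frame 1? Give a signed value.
-1.8

Distance in frame 1: 7.4. Distance in frame 2: 5.6.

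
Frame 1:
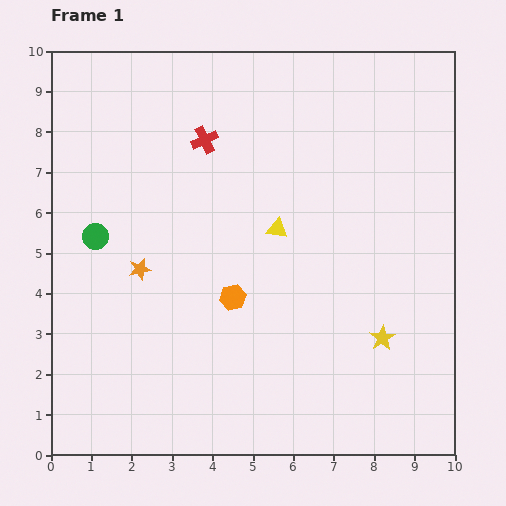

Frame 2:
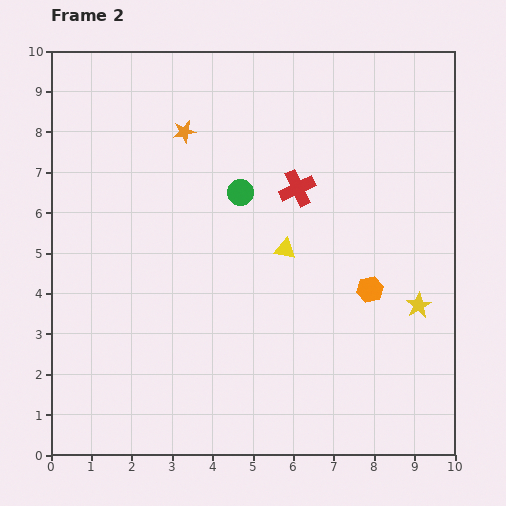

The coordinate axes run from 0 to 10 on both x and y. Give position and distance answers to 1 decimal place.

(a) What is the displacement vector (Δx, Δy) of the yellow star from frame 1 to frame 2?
(0.9, 0.8)

The yellow star was at (8.2, 2.9) in frame 1 and (9.1, 3.7) in frame 2.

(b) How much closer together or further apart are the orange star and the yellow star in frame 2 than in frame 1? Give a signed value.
+1.0

Distance in frame 1: 6.2. Distance in frame 2: 7.2.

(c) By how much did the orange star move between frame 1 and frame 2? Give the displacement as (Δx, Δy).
(1.1, 3.4)

The orange star was at (2.2, 4.6) in frame 1 and (3.3, 8.0) in frame 2.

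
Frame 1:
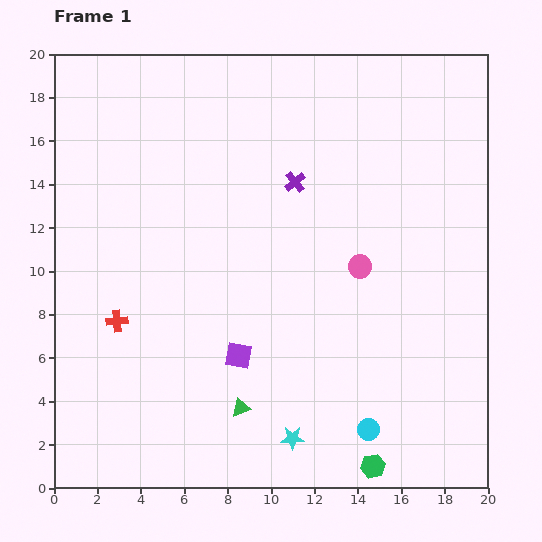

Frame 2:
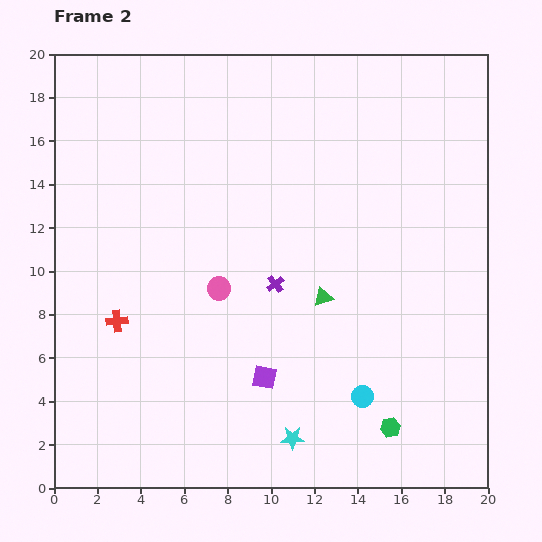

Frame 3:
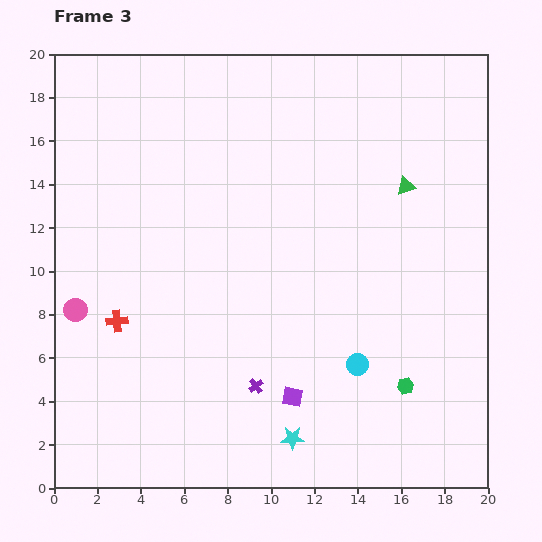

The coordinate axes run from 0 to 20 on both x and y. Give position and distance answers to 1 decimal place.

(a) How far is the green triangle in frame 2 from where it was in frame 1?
6.4

The green triangle moved from (8.6, 3.7) to (12.4, 8.8), a distance of √(3.8² + 5.1²) ≈ 6.4.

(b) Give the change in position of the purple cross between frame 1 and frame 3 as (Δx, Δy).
(-1.8, -9.4)

The purple cross was at (11.1, 14.1) in frame 1 and (9.3, 4.7) in frame 3.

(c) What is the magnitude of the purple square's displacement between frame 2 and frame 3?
1.6

The purple square moved from (9.7, 5.1) to (11.0, 4.2), a distance of √(1.3² + 0.9²) ≈ 1.6.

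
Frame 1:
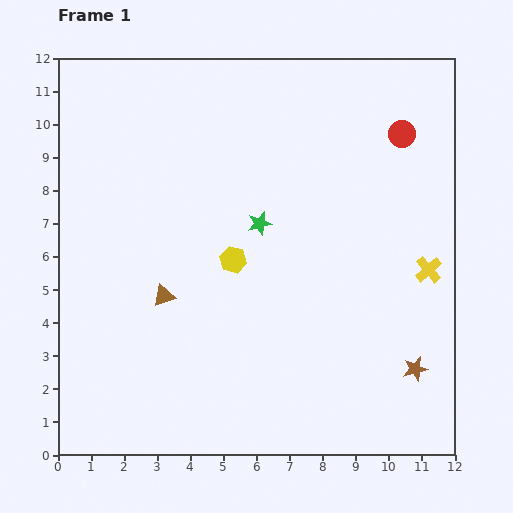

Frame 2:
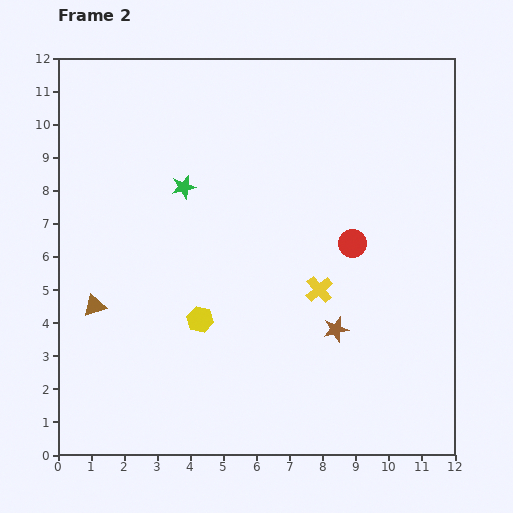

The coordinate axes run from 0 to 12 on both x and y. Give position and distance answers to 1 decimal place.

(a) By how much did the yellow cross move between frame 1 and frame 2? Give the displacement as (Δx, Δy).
(-3.3, -0.6)

The yellow cross was at (11.2, 5.6) in frame 1 and (7.9, 5.0) in frame 2.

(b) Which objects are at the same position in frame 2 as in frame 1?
none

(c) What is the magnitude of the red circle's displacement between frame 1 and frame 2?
3.6

The red circle moved from (10.4, 9.7) to (8.9, 6.4), a distance of √(1.5² + 3.3²) ≈ 3.6.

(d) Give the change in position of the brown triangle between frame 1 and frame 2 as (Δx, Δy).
(-2.1, -0.3)

The brown triangle was at (3.2, 4.8) in frame 1 and (1.1, 4.5) in frame 2.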